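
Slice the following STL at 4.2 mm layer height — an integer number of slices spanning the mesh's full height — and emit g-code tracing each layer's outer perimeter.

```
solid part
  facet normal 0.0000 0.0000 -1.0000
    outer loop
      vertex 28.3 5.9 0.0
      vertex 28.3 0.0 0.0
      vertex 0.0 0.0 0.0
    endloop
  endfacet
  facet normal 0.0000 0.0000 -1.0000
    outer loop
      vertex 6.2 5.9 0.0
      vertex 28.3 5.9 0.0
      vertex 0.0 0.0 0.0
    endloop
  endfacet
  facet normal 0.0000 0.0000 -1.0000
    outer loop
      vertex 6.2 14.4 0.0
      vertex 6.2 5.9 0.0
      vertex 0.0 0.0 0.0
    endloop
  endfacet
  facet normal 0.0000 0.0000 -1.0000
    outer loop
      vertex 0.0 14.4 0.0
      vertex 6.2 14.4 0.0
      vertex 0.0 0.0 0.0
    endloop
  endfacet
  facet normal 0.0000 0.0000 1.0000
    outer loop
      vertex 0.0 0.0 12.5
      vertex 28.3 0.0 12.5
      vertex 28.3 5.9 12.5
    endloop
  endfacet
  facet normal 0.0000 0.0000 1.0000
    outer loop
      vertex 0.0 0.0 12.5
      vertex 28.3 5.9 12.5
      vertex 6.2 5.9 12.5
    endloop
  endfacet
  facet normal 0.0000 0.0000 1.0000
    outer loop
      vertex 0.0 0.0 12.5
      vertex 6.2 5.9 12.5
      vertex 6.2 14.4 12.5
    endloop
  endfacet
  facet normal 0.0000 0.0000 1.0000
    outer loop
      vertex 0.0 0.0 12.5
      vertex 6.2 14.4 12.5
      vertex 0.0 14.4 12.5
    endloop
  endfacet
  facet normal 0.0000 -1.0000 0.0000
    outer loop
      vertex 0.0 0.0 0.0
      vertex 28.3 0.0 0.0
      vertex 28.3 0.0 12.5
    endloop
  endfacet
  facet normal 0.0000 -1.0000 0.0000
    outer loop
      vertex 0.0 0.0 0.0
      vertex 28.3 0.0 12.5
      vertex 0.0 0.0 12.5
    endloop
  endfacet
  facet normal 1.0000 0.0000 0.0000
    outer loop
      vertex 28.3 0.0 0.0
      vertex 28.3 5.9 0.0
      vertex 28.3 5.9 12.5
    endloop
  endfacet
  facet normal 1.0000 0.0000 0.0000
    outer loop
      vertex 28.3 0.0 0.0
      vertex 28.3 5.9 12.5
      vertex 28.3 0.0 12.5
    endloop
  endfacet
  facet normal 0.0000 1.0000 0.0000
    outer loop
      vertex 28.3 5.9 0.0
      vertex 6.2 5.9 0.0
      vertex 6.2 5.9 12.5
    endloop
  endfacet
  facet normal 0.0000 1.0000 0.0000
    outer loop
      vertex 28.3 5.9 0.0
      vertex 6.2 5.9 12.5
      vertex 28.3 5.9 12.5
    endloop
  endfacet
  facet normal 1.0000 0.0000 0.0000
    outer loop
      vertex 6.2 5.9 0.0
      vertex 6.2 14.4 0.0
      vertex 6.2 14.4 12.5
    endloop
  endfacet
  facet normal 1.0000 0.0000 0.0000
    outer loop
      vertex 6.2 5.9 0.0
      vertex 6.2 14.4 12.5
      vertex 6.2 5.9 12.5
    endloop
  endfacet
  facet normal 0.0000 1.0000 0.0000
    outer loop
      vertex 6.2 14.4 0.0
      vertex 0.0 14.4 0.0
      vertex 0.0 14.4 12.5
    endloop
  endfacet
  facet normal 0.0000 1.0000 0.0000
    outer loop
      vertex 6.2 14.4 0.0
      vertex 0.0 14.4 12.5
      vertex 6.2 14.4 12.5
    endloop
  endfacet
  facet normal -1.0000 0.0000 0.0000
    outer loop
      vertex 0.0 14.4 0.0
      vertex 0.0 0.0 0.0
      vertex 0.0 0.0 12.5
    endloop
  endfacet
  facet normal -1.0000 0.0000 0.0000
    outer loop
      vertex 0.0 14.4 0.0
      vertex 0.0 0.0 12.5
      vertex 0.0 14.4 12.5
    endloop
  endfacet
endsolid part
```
; perimeter-only toolpath
G21 ; units = mm
G90 ; absolute positioning
G28 ; home
; layer 1
G0 Z4.2
G0 X0.0 Y0.0
G1 X28.3 Y0.0
G1 X28.3 Y5.9
G1 X6.2 Y5.9
G1 X6.2 Y14.4
G1 X0.0 Y14.4
G1 X0.0 Y0.0
; layer 2
G0 Z8.3
G0 X0.0 Y0.0
G1 X28.3 Y0.0
G1 X28.3 Y5.9
G1 X6.2 Y5.9
G1 X6.2 Y14.4
G1 X0.0 Y14.4
G1 X0.0 Y0.0
; layer 3
G0 Z12.5
G0 X0.0 Y0.0
G1 X28.3 Y0.0
G1 X28.3 Y5.9
G1 X6.2 Y5.9
G1 X6.2 Y14.4
G1 X0.0 Y14.4
G1 X0.0 Y0.0
M2 ; end

The solid is an L-shaped prism: outer 28.3 × 14.4 mm, arm thicknesses ≈ 5.9 mm (horizontal) and 6.2 mm (vertical), extruded 12.5 mm in z. Slicing at Δz = 4.2 mm — 3 equal slices spanning the solid's height, so layer i sits at z = i·h/3 — gives 3 non-empty perimeters. Each is a 6-segment closed polygon; G0 lifts to the layer z and rapids to the start vertex, then G1 traces the edges.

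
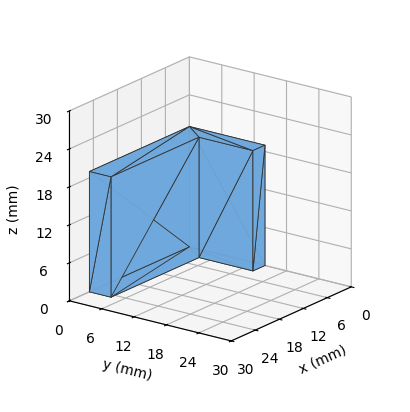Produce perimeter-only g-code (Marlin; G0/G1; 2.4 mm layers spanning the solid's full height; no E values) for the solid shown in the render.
Reading the render: the shape is an L-shaped prism: outer 25 × 14 mm, arm thicknesses ≈ 4 mm (horizontal) and 3 mm (vertical), extruded 19 mm in z (dimensions read to the nearest mm from the axis ticks). For the g-code, the solid's height is divided into equal slices at the stated Δz and each level perimeter traced with G1 moves after a G0 lift.

; perimeter-only toolpath
G21 ; units = mm
G90 ; absolute positioning
G28 ; home
; layer 1
G0 Z2.4
G0 X0.0 Y0.0
G1 X25.0 Y0.0
G1 X25.0 Y4.0
G1 X3.0 Y4.0
G1 X3.0 Y14.0
G1 X0.0 Y14.0
G1 X0.0 Y0.0
; layer 2
G0 Z4.8
G0 X0.0 Y0.0
G1 X25.0 Y0.0
G1 X25.0 Y4.0
G1 X3.0 Y4.0
G1 X3.0 Y14.0
G1 X0.0 Y14.0
G1 X0.0 Y0.0
; layer 3
G0 Z7.1
G0 X0.0 Y0.0
G1 X25.0 Y0.0
G1 X25.0 Y4.0
G1 X3.0 Y4.0
G1 X3.0 Y14.0
G1 X0.0 Y14.0
G1 X0.0 Y0.0
; layer 4
G0 Z9.5
G0 X0.0 Y0.0
G1 X25.0 Y0.0
G1 X25.0 Y4.0
G1 X3.0 Y4.0
G1 X3.0 Y14.0
G1 X0.0 Y14.0
G1 X0.0 Y0.0
; layer 5
G0 Z11.9
G0 X0.0 Y0.0
G1 X25.0 Y0.0
G1 X25.0 Y4.0
G1 X3.0 Y4.0
G1 X3.0 Y14.0
G1 X0.0 Y14.0
G1 X0.0 Y0.0
; layer 6
G0 Z14.2
G0 X0.0 Y0.0
G1 X25.0 Y0.0
G1 X25.0 Y4.0
G1 X3.0 Y4.0
G1 X3.0 Y14.0
G1 X0.0 Y14.0
G1 X0.0 Y0.0
; layer 7
G0 Z16.6
G0 X0.0 Y0.0
G1 X25.0 Y0.0
G1 X25.0 Y4.0
G1 X3.0 Y4.0
G1 X3.0 Y14.0
G1 X0.0 Y14.0
G1 X0.0 Y0.0
; layer 8
G0 Z19.0
G0 X0.0 Y0.0
G1 X25.0 Y0.0
G1 X25.0 Y4.0
G1 X3.0 Y4.0
G1 X3.0 Y14.0
G1 X0.0 Y14.0
G1 X0.0 Y0.0
M2 ; end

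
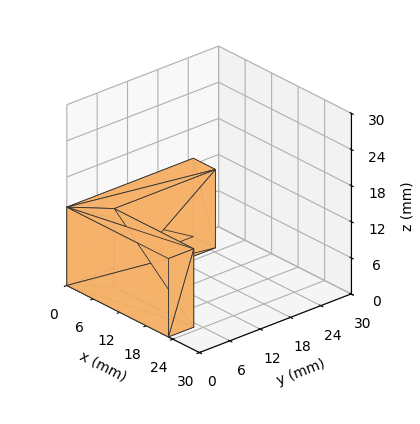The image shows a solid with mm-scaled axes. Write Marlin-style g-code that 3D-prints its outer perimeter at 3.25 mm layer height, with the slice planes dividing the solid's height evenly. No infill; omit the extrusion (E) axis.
Reading the render: the shape is an L-shaped prism: outer 23 × 25 mm, arm thicknesses ≈ 5 mm (horizontal) and 5 mm (vertical), extruded 13 mm in z (dimensions read to the nearest mm from the axis ticks). For the g-code, the solid's height is divided into equal slices at the stated Δz and each level perimeter traced with G1 moves after a G0 lift.

; perimeter-only toolpath
G21 ; units = mm
G90 ; absolute positioning
G28 ; home
; layer 1
G0 Z3.25
G0 X0.00 Y0.00
G1 X23.00 Y0.00
G1 X23.00 Y5.00
G1 X5.00 Y5.00
G1 X5.00 Y25.00
G1 X0.00 Y25.00
G1 X0.00 Y0.00
; layer 2
G0 Z6.50
G0 X0.00 Y0.00
G1 X23.00 Y0.00
G1 X23.00 Y5.00
G1 X5.00 Y5.00
G1 X5.00 Y25.00
G1 X0.00 Y25.00
G1 X0.00 Y0.00
; layer 3
G0 Z9.75
G0 X0.00 Y0.00
G1 X23.00 Y0.00
G1 X23.00 Y5.00
G1 X5.00 Y5.00
G1 X5.00 Y25.00
G1 X0.00 Y25.00
G1 X0.00 Y0.00
; layer 4
G0 Z13.00
G0 X0.00 Y0.00
G1 X23.00 Y0.00
G1 X23.00 Y5.00
G1 X5.00 Y5.00
G1 X5.00 Y25.00
G1 X0.00 Y25.00
G1 X0.00 Y0.00
M2 ; end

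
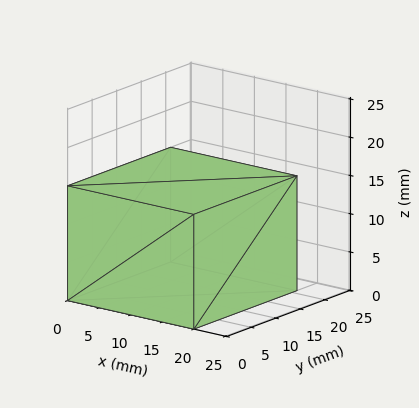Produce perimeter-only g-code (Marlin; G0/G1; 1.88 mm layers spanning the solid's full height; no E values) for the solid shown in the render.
Reading the render: the shape is a rectangular box, roughly 20 × 21 mm footprint and 15 mm tall (dimensions read to the nearest mm from the axis ticks). For the g-code, the solid's height is divided into equal slices at the stated Δz and each level perimeter traced with G1 moves after a G0 lift.

; perimeter-only toolpath
G21 ; units = mm
G90 ; absolute positioning
G28 ; home
; layer 1
G0 Z1.88
G0 X0.00 Y0.00
G1 X20.00 Y0.00
G1 X20.00 Y21.00
G1 X0.00 Y21.00
G1 X0.00 Y0.00
; layer 2
G0 Z3.75
G0 X0.00 Y0.00
G1 X20.00 Y0.00
G1 X20.00 Y21.00
G1 X0.00 Y21.00
G1 X0.00 Y0.00
; layer 3
G0 Z5.62
G0 X0.00 Y0.00
G1 X20.00 Y0.00
G1 X20.00 Y21.00
G1 X0.00 Y21.00
G1 X0.00 Y0.00
; layer 4
G0 Z7.50
G0 X0.00 Y0.00
G1 X20.00 Y0.00
G1 X20.00 Y21.00
G1 X0.00 Y21.00
G1 X0.00 Y0.00
; layer 5
G0 Z9.38
G0 X0.00 Y0.00
G1 X20.00 Y0.00
G1 X20.00 Y21.00
G1 X0.00 Y21.00
G1 X0.00 Y0.00
; layer 6
G0 Z11.25
G0 X0.00 Y0.00
G1 X20.00 Y0.00
G1 X20.00 Y21.00
G1 X0.00 Y21.00
G1 X0.00 Y0.00
; layer 7
G0 Z13.12
G0 X0.00 Y0.00
G1 X20.00 Y0.00
G1 X20.00 Y21.00
G1 X0.00 Y21.00
G1 X0.00 Y0.00
; layer 8
G0 Z15.00
G0 X0.00 Y0.00
G1 X20.00 Y0.00
G1 X20.00 Y21.00
G1 X0.00 Y21.00
G1 X0.00 Y0.00
M2 ; end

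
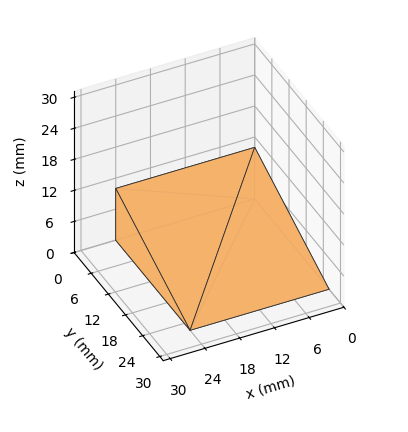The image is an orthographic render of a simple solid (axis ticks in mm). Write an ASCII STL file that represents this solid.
Reading the render: the shape is a wedge (ramp): 24 × 26 mm base, rising to 10 mm along the y=0 edge and sloping linearly to z=0 at y=26 (dimensions read to the nearest mm from the axis ticks). For the STL, each face is triangulated and given an outward normal.

solid part
  facet normal 0.0000 0.0000 -1.0000
    outer loop
      vertex 24.000 26.000 0.000
      vertex 24.000 0.000 0.000
      vertex 0.000 0.000 0.000
    endloop
  endfacet
  facet normal 0.0000 0.0000 -1.0000
    outer loop
      vertex 0.000 26.000 0.000
      vertex 24.000 26.000 0.000
      vertex 0.000 0.000 0.000
    endloop
  endfacet
  facet normal 0.0000 -1.0000 0.0000
    outer loop
      vertex 0.000 0.000 0.000
      vertex 24.000 0.000 0.000
      vertex 24.000 0.000 10.000
    endloop
  endfacet
  facet normal 0.0000 -1.0000 0.0000
    outer loop
      vertex 0.000 0.000 0.000
      vertex 24.000 0.000 10.000
      vertex 0.000 0.000 10.000
    endloop
  endfacet
  facet normal 0.0000 0.3590 0.9333
    outer loop
      vertex 0.000 0.000 10.000
      vertex 24.000 0.000 10.000
      vertex 24.000 26.000 0.000
    endloop
  endfacet
  facet normal 0.0000 0.3590 0.9333
    outer loop
      vertex 0.000 0.000 10.000
      vertex 24.000 26.000 0.000
      vertex 0.000 26.000 0.000
    endloop
  endfacet
  facet normal -1.0000 0.0000 0.0000
    outer loop
      vertex 0.000 0.000 10.000
      vertex 0.000 26.000 0.000
      vertex 0.000 0.000 0.000
    endloop
  endfacet
  facet normal 1.0000 0.0000 0.0000
    outer loop
      vertex 24.000 0.000 0.000
      vertex 24.000 26.000 0.000
      vertex 24.000 0.000 10.000
    endloop
  endfacet
endsolid part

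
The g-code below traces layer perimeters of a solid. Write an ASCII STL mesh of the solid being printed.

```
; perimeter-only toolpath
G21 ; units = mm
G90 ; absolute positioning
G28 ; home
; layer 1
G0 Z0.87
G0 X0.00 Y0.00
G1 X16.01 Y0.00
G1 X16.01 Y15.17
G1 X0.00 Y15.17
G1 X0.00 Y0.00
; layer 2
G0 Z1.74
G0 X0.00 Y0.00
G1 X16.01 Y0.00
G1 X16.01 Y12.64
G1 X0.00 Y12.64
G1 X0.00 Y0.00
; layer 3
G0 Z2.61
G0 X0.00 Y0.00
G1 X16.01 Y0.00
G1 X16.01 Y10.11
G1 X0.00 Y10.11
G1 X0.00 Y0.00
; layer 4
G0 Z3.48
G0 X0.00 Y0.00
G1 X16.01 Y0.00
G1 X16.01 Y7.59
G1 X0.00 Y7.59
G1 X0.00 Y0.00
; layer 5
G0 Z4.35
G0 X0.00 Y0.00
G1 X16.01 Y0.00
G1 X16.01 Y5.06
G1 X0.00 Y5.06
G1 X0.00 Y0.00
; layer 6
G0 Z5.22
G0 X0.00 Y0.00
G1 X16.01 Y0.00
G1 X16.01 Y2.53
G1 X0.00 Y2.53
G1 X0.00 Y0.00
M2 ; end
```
solid part
  facet normal 0.0000 0.0000 -1.0000
    outer loop
      vertex 16.01 17.70 0.00
      vertex 16.01 0.00 0.00
      vertex 0.00 0.00 0.00
    endloop
  endfacet
  facet normal 0.0000 0.0000 -1.0000
    outer loop
      vertex 0.00 17.70 0.00
      vertex 16.01 17.70 0.00
      vertex 0.00 0.00 0.00
    endloop
  endfacet
  facet normal 0.0000 -1.0000 0.0000
    outer loop
      vertex 0.00 0.00 0.00
      vertex 16.01 0.00 0.00
      vertex 16.01 0.00 6.09
    endloop
  endfacet
  facet normal 0.0000 -1.0000 0.0000
    outer loop
      vertex 0.00 0.00 0.00
      vertex 16.01 0.00 6.09
      vertex 0.00 0.00 6.09
    endloop
  endfacet
  facet normal 0.0000 0.3253 0.9456
    outer loop
      vertex 0.00 0.00 6.09
      vertex 16.01 0.00 6.09
      vertex 16.01 17.70 0.00
    endloop
  endfacet
  facet normal 0.0000 0.3253 0.9456
    outer loop
      vertex 0.00 0.00 6.09
      vertex 16.01 17.70 0.00
      vertex 0.00 17.70 0.00
    endloop
  endfacet
  facet normal -1.0000 0.0000 0.0000
    outer loop
      vertex 0.00 0.00 6.09
      vertex 0.00 17.70 0.00
      vertex 0.00 0.00 0.00
    endloop
  endfacet
  facet normal 1.0000 0.0000 0.0000
    outer loop
      vertex 16.01 0.00 0.00
      vertex 16.01 17.70 0.00
      vertex 16.01 0.00 6.09
    endloop
  endfacet
endsolid part

The G0 Z moves step by Δz≈0.87 mm. The G1 loops shrink linearly with z, so the solid tapers from its base footprint up to z≈6.09. Closing with a flat bottom cap and the tapered top and triangulating gives 8 facets — a wedge (ramp): 16 × 17.7 mm base, rising to 6.09 mm along the y=0 edge and sloping linearly to z=0 at y=17.7.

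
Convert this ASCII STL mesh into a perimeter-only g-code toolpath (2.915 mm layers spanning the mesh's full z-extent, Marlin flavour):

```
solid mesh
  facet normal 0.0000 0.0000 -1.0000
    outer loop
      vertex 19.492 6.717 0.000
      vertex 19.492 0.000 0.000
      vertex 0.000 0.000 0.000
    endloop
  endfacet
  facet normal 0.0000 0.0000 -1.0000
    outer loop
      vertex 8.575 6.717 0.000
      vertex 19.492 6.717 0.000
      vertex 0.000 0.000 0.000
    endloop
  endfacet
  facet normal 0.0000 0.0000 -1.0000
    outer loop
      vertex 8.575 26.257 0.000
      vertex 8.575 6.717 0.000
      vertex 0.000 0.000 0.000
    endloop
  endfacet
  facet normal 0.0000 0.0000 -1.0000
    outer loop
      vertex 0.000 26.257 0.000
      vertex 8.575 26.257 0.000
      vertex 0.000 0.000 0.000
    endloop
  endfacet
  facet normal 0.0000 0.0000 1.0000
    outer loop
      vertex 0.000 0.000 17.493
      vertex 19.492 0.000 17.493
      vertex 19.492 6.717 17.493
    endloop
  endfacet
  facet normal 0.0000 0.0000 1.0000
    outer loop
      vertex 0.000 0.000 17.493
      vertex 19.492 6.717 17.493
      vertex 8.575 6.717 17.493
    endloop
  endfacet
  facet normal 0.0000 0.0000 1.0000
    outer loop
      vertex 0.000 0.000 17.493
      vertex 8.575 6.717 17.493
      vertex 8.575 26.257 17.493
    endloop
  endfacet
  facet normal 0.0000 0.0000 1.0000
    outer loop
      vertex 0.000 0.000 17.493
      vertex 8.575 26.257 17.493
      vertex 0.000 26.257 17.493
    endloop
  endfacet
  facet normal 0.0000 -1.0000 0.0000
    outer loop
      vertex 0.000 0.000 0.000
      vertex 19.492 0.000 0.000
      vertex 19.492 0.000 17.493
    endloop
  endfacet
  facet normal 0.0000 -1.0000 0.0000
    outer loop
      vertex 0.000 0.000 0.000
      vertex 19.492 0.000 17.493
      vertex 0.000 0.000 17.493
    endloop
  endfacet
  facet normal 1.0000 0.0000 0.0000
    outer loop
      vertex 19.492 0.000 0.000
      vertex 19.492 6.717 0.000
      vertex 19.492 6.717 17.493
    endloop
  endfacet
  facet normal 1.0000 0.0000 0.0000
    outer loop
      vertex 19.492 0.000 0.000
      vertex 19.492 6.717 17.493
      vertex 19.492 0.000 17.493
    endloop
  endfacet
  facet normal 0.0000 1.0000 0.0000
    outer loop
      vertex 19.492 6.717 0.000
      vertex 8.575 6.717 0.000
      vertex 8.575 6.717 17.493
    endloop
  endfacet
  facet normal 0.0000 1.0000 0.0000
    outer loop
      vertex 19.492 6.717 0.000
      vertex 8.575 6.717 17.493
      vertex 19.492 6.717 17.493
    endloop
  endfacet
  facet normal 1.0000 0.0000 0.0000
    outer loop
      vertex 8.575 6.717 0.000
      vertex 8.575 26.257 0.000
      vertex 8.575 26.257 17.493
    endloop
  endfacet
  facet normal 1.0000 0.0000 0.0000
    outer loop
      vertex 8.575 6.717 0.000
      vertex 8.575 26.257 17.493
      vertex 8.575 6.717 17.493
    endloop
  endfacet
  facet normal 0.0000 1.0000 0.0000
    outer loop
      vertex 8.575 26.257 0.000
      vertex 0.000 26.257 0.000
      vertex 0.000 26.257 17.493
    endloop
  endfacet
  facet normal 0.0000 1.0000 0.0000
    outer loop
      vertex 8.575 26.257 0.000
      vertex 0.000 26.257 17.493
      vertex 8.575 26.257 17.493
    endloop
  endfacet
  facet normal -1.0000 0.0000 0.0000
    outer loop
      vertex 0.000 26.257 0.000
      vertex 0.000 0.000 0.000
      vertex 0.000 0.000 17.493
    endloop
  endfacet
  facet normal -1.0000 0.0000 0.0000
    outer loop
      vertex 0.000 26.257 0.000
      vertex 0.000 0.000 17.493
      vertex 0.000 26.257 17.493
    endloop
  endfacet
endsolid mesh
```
; perimeter-only toolpath
G21 ; units = mm
G90 ; absolute positioning
G28 ; home
; layer 1
G0 Z2.915
G0 X0.000 Y0.000
G1 X19.492 Y0.000
G1 X19.492 Y6.717
G1 X8.575 Y6.717
G1 X8.575 Y26.257
G1 X0.000 Y26.257
G1 X0.000 Y0.000
; layer 2
G0 Z5.831
G0 X0.000 Y0.000
G1 X19.492 Y0.000
G1 X19.492 Y6.717
G1 X8.575 Y6.717
G1 X8.575 Y26.257
G1 X0.000 Y26.257
G1 X0.000 Y0.000
; layer 3
G0 Z8.746
G0 X0.000 Y0.000
G1 X19.492 Y0.000
G1 X19.492 Y6.717
G1 X8.575 Y6.717
G1 X8.575 Y26.257
G1 X0.000 Y26.257
G1 X0.000 Y0.000
; layer 4
G0 Z11.662
G0 X0.000 Y0.000
G1 X19.492 Y0.000
G1 X19.492 Y6.717
G1 X8.575 Y6.717
G1 X8.575 Y26.257
G1 X0.000 Y26.257
G1 X0.000 Y0.000
; layer 5
G0 Z14.577
G0 X0.000 Y0.000
G1 X19.492 Y0.000
G1 X19.492 Y6.717
G1 X8.575 Y6.717
G1 X8.575 Y26.257
G1 X0.000 Y26.257
G1 X0.000 Y0.000
; layer 6
G0 Z17.493
G0 X0.000 Y0.000
G1 X19.492 Y0.000
G1 X19.492 Y6.717
G1 X8.575 Y6.717
G1 X8.575 Y26.257
G1 X0.000 Y26.257
G1 X0.000 Y0.000
M2 ; end

The solid is an L-shaped prism: outer 19.5 × 26.3 mm, arm thicknesses ≈ 6.72 mm (horizontal) and 8.57 mm (vertical), extruded 17.5 mm in z. Slicing at Δz = 2.915 mm — 6 equal slices spanning the solid's height, so layer i sits at z = i·h/6 — gives 6 non-empty perimeters. Each is a 6-segment closed polygon; G0 lifts to the layer z and rapids to the start vertex, then G1 traces the edges.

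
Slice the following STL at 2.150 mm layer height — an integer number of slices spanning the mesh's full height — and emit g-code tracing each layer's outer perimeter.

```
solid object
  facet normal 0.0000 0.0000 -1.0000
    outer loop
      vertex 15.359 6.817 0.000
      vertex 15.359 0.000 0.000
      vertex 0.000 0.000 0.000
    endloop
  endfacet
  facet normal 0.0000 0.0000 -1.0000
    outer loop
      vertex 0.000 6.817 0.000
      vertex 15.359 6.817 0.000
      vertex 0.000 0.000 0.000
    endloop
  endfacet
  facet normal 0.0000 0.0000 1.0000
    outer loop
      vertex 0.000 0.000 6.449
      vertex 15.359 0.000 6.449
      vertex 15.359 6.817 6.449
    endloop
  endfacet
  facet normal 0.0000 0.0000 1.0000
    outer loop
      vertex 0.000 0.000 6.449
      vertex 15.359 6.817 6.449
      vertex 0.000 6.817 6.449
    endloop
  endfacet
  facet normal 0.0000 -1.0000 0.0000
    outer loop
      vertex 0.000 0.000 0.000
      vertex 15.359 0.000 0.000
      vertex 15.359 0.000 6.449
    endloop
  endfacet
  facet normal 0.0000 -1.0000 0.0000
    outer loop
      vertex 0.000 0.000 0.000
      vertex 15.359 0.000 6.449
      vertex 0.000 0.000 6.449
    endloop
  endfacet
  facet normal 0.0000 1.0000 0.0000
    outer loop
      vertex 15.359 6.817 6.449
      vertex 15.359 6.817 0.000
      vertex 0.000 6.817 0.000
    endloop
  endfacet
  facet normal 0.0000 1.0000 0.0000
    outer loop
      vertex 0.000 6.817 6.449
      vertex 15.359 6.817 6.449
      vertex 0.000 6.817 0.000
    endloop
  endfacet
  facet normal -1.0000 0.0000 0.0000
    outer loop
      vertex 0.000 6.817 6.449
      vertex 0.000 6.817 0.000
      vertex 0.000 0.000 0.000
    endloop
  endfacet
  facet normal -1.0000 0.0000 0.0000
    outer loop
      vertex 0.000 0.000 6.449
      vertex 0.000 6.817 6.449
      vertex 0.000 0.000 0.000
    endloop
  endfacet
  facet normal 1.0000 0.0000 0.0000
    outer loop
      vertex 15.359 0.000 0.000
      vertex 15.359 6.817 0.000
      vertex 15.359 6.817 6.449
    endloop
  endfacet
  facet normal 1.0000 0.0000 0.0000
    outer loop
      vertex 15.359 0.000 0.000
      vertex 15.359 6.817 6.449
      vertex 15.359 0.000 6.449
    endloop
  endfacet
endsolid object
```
; perimeter-only toolpath
G21 ; units = mm
G90 ; absolute positioning
G28 ; home
; layer 1
G0 Z2.150
G0 X0.000 Y0.000
G1 X15.359 Y0.000
G1 X15.359 Y6.817
G1 X0.000 Y6.817
G1 X0.000 Y0.000
; layer 2
G0 Z4.299
G0 X0.000 Y0.000
G1 X15.359 Y0.000
G1 X15.359 Y6.817
G1 X0.000 Y6.817
G1 X0.000 Y0.000
; layer 3
G0 Z6.449
G0 X0.000 Y0.000
G1 X15.359 Y0.000
G1 X15.359 Y6.817
G1 X0.000 Y6.817
G1 X0.000 Y0.000
M2 ; end

The solid is a rectangular box, roughly 15.4 × 6.82 mm footprint and 6.45 mm tall. Slicing at Δz = 2.150 mm — 3 equal slices spanning the solid's height, so layer i sits at z = i·h/3 — gives 3 non-empty perimeters. Each is a 4-segment closed polygon; G0 lifts to the layer z and rapids to the start vertex, then G1 traces the edges.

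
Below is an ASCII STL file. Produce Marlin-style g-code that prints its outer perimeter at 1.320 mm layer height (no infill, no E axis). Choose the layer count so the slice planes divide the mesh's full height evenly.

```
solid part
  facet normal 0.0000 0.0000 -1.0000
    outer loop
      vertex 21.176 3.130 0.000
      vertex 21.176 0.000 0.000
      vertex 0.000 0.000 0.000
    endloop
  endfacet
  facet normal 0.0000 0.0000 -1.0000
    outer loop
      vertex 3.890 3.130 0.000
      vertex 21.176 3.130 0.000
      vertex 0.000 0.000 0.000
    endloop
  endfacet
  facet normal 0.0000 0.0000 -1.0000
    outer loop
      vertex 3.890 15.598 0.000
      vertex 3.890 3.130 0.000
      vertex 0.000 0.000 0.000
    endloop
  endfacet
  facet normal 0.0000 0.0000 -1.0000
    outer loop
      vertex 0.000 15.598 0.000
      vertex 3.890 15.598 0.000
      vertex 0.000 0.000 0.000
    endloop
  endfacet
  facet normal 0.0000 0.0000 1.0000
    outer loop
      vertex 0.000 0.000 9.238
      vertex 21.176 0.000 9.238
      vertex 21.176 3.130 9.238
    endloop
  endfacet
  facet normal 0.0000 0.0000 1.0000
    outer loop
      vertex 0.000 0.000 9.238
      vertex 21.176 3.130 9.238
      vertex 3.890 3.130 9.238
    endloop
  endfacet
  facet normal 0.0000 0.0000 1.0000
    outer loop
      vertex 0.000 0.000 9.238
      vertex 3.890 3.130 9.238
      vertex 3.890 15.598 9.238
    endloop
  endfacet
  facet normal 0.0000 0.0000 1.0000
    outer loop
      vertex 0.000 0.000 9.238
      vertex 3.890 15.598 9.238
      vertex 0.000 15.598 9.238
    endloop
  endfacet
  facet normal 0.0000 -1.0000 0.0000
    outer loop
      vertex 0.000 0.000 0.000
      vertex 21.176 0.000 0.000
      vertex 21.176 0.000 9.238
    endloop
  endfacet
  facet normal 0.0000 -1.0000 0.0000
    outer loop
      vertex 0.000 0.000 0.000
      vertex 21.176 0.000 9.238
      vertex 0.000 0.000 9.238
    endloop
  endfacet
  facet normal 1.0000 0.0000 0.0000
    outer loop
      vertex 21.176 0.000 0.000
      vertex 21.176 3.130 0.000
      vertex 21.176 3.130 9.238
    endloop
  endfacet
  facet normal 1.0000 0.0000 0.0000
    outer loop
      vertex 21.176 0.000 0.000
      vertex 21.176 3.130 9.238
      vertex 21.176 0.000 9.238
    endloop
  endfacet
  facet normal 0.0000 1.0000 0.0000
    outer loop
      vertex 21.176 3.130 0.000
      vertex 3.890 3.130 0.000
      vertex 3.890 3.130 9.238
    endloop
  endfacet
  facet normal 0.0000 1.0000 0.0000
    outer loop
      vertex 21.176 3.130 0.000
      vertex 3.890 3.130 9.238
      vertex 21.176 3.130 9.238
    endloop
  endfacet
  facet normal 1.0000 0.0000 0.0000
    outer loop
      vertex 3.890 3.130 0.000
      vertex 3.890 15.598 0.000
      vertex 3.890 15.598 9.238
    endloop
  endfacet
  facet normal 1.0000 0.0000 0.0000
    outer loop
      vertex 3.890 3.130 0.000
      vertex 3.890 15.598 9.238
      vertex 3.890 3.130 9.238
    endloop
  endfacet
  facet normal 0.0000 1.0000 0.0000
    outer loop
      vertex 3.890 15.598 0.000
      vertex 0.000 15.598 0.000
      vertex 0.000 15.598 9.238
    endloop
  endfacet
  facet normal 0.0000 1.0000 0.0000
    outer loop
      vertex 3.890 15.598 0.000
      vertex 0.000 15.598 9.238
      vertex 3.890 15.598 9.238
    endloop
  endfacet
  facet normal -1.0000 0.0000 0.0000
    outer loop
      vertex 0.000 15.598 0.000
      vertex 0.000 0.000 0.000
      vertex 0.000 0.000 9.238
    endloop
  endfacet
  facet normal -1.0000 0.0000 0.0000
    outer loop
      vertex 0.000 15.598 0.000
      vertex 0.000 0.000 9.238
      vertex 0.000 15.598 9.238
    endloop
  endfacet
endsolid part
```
; perimeter-only toolpath
G21 ; units = mm
G90 ; absolute positioning
G28 ; home
; layer 1
G0 Z1.320
G0 X0.000 Y0.000
G1 X21.176 Y0.000
G1 X21.176 Y3.130
G1 X3.890 Y3.130
G1 X3.890 Y15.598
G1 X0.000 Y15.598
G1 X0.000 Y0.000
; layer 2
G0 Z2.639
G0 X0.000 Y0.000
G1 X21.176 Y0.000
G1 X21.176 Y3.130
G1 X3.890 Y3.130
G1 X3.890 Y15.598
G1 X0.000 Y15.598
G1 X0.000 Y0.000
; layer 3
G0 Z3.959
G0 X0.000 Y0.000
G1 X21.176 Y0.000
G1 X21.176 Y3.130
G1 X3.890 Y3.130
G1 X3.890 Y15.598
G1 X0.000 Y15.598
G1 X0.000 Y0.000
; layer 4
G0 Z5.279
G0 X0.000 Y0.000
G1 X21.176 Y0.000
G1 X21.176 Y3.130
G1 X3.890 Y3.130
G1 X3.890 Y15.598
G1 X0.000 Y15.598
G1 X0.000 Y0.000
; layer 5
G0 Z6.599
G0 X0.000 Y0.000
G1 X21.176 Y0.000
G1 X21.176 Y3.130
G1 X3.890 Y3.130
G1 X3.890 Y15.598
G1 X0.000 Y15.598
G1 X0.000 Y0.000
; layer 6
G0 Z7.918
G0 X0.000 Y0.000
G1 X21.176 Y0.000
G1 X21.176 Y3.130
G1 X3.890 Y3.130
G1 X3.890 Y15.598
G1 X0.000 Y15.598
G1 X0.000 Y0.000
; layer 7
G0 Z9.238
G0 X0.000 Y0.000
G1 X21.176 Y0.000
G1 X21.176 Y3.130
G1 X3.890 Y3.130
G1 X3.890 Y15.598
G1 X0.000 Y15.598
G1 X0.000 Y0.000
M2 ; end

The solid is an L-shaped prism: outer 21.2 × 15.6 mm, arm thicknesses ≈ 3.13 mm (horizontal) and 3.89 mm (vertical), extruded 9.24 mm in z. Slicing at Δz = 1.320 mm — 7 equal slices spanning the solid's height, so layer i sits at z = i·h/7 — gives 7 non-empty perimeters. Each is a 6-segment closed polygon; G0 lifts to the layer z and rapids to the start vertex, then G1 traces the edges.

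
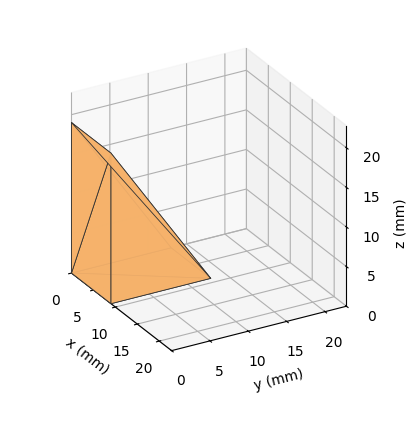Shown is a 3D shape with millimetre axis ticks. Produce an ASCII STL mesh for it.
Reading the render: the shape is a wedge (ramp): 9 × 13 mm base, rising to 19 mm along the y=0 edge and sloping linearly to z=0 at y=13 (dimensions read to the nearest mm from the axis ticks). For the STL, each face is triangulated and given an outward normal.

solid part
  facet normal 0.0000 0.0000 -1.0000
    outer loop
      vertex 9.00 13.00 0.00
      vertex 9.00 0.00 0.00
      vertex 0.00 0.00 0.00
    endloop
  endfacet
  facet normal 0.0000 0.0000 -1.0000
    outer loop
      vertex 0.00 13.00 0.00
      vertex 9.00 13.00 0.00
      vertex 0.00 0.00 0.00
    endloop
  endfacet
  facet normal 0.0000 -1.0000 0.0000
    outer loop
      vertex 0.00 0.00 0.00
      vertex 9.00 0.00 0.00
      vertex 9.00 0.00 19.00
    endloop
  endfacet
  facet normal 0.0000 -1.0000 0.0000
    outer loop
      vertex 0.00 0.00 0.00
      vertex 9.00 0.00 19.00
      vertex 0.00 0.00 19.00
    endloop
  endfacet
  facet normal 0.0000 0.8253 0.5647
    outer loop
      vertex 0.00 0.00 19.00
      vertex 9.00 0.00 19.00
      vertex 9.00 13.00 0.00
    endloop
  endfacet
  facet normal 0.0000 0.8253 0.5647
    outer loop
      vertex 0.00 0.00 19.00
      vertex 9.00 13.00 0.00
      vertex 0.00 13.00 0.00
    endloop
  endfacet
  facet normal -1.0000 0.0000 0.0000
    outer loop
      vertex 0.00 0.00 19.00
      vertex 0.00 13.00 0.00
      vertex 0.00 0.00 0.00
    endloop
  endfacet
  facet normal 1.0000 0.0000 0.0000
    outer loop
      vertex 9.00 0.00 0.00
      vertex 9.00 13.00 0.00
      vertex 9.00 0.00 19.00
    endloop
  endfacet
endsolid part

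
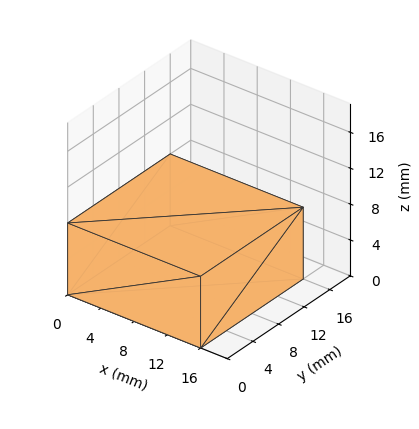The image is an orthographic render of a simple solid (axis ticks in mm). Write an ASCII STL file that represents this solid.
Reading the render: the shape is a rectangular box, roughly 16 × 16 mm footprint and 8 mm tall (dimensions read to the nearest mm from the axis ticks). For the STL, each face is triangulated and given an outward normal.

solid part
  facet normal 0.0000 0.0000 -1.0000
    outer loop
      vertex 16.000 16.000 0.000
      vertex 16.000 0.000 0.000
      vertex 0.000 0.000 0.000
    endloop
  endfacet
  facet normal 0.0000 0.0000 -1.0000
    outer loop
      vertex 0.000 16.000 0.000
      vertex 16.000 16.000 0.000
      vertex 0.000 0.000 0.000
    endloop
  endfacet
  facet normal 0.0000 0.0000 1.0000
    outer loop
      vertex 0.000 0.000 8.000
      vertex 16.000 0.000 8.000
      vertex 16.000 16.000 8.000
    endloop
  endfacet
  facet normal 0.0000 0.0000 1.0000
    outer loop
      vertex 0.000 0.000 8.000
      vertex 16.000 16.000 8.000
      vertex 0.000 16.000 8.000
    endloop
  endfacet
  facet normal 0.0000 -1.0000 0.0000
    outer loop
      vertex 0.000 0.000 0.000
      vertex 16.000 0.000 0.000
      vertex 16.000 0.000 8.000
    endloop
  endfacet
  facet normal 0.0000 -1.0000 0.0000
    outer loop
      vertex 0.000 0.000 0.000
      vertex 16.000 0.000 8.000
      vertex 0.000 0.000 8.000
    endloop
  endfacet
  facet normal 0.0000 1.0000 0.0000
    outer loop
      vertex 16.000 16.000 8.000
      vertex 16.000 16.000 0.000
      vertex 0.000 16.000 0.000
    endloop
  endfacet
  facet normal 0.0000 1.0000 0.0000
    outer loop
      vertex 0.000 16.000 8.000
      vertex 16.000 16.000 8.000
      vertex 0.000 16.000 0.000
    endloop
  endfacet
  facet normal -1.0000 0.0000 0.0000
    outer loop
      vertex 0.000 16.000 8.000
      vertex 0.000 16.000 0.000
      vertex 0.000 0.000 0.000
    endloop
  endfacet
  facet normal -1.0000 0.0000 0.0000
    outer loop
      vertex 0.000 0.000 8.000
      vertex 0.000 16.000 8.000
      vertex 0.000 0.000 0.000
    endloop
  endfacet
  facet normal 1.0000 0.0000 0.0000
    outer loop
      vertex 16.000 0.000 0.000
      vertex 16.000 16.000 0.000
      vertex 16.000 16.000 8.000
    endloop
  endfacet
  facet normal 1.0000 0.0000 0.0000
    outer loop
      vertex 16.000 0.000 0.000
      vertex 16.000 16.000 8.000
      vertex 16.000 0.000 8.000
    endloop
  endfacet
endsolid part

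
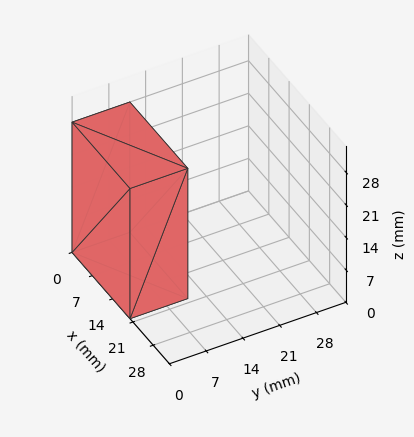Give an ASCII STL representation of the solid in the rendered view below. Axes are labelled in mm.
Reading the render: the shape is a rectangular box, roughly 20 × 11 mm footprint and 28 mm tall (dimensions read to the nearest mm from the axis ticks). For the STL, each face is triangulated and given an outward normal.

solid part
  facet normal 0.0000 0.0000 -1.0000
    outer loop
      vertex 20.000 11.000 0.000
      vertex 20.000 0.000 0.000
      vertex 0.000 0.000 0.000
    endloop
  endfacet
  facet normal 0.0000 0.0000 -1.0000
    outer loop
      vertex 0.000 11.000 0.000
      vertex 20.000 11.000 0.000
      vertex 0.000 0.000 0.000
    endloop
  endfacet
  facet normal 0.0000 0.0000 1.0000
    outer loop
      vertex 0.000 0.000 28.000
      vertex 20.000 0.000 28.000
      vertex 20.000 11.000 28.000
    endloop
  endfacet
  facet normal 0.0000 0.0000 1.0000
    outer loop
      vertex 0.000 0.000 28.000
      vertex 20.000 11.000 28.000
      vertex 0.000 11.000 28.000
    endloop
  endfacet
  facet normal 0.0000 -1.0000 0.0000
    outer loop
      vertex 0.000 0.000 0.000
      vertex 20.000 0.000 0.000
      vertex 20.000 0.000 28.000
    endloop
  endfacet
  facet normal 0.0000 -1.0000 0.0000
    outer loop
      vertex 0.000 0.000 0.000
      vertex 20.000 0.000 28.000
      vertex 0.000 0.000 28.000
    endloop
  endfacet
  facet normal 0.0000 1.0000 0.0000
    outer loop
      vertex 20.000 11.000 28.000
      vertex 20.000 11.000 0.000
      vertex 0.000 11.000 0.000
    endloop
  endfacet
  facet normal 0.0000 1.0000 0.0000
    outer loop
      vertex 0.000 11.000 28.000
      vertex 20.000 11.000 28.000
      vertex 0.000 11.000 0.000
    endloop
  endfacet
  facet normal -1.0000 0.0000 0.0000
    outer loop
      vertex 0.000 11.000 28.000
      vertex 0.000 11.000 0.000
      vertex 0.000 0.000 0.000
    endloop
  endfacet
  facet normal -1.0000 0.0000 0.0000
    outer loop
      vertex 0.000 0.000 28.000
      vertex 0.000 11.000 28.000
      vertex 0.000 0.000 0.000
    endloop
  endfacet
  facet normal 1.0000 0.0000 0.0000
    outer loop
      vertex 20.000 0.000 0.000
      vertex 20.000 11.000 0.000
      vertex 20.000 11.000 28.000
    endloop
  endfacet
  facet normal 1.0000 0.0000 0.0000
    outer loop
      vertex 20.000 0.000 0.000
      vertex 20.000 11.000 28.000
      vertex 20.000 0.000 28.000
    endloop
  endfacet
endsolid part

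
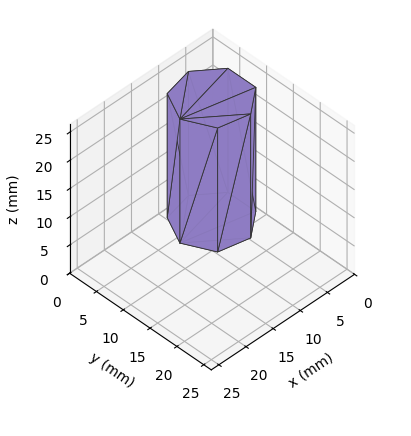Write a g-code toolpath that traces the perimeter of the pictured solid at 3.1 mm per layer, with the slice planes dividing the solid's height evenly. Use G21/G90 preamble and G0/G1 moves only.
Reading the render: the shape is a regular 7-sided prism (a cylinder approximated with 7 flat sides), circumscribed radius ≈ 6 mm, height ≈ 22 mm (dimensions read to the nearest mm from the axis ticks). For the g-code, the solid's height is divided into equal slices at the stated Δz and each level perimeter traced with G1 moves after a G0 lift.

; perimeter-only toolpath
G21 ; units = mm
G90 ; absolute positioning
G28 ; home
; layer 1
G0 Z3.1
G0 X12.0 Y6.0
G1 X9.7 Y10.7
G1 X4.7 Y11.8
G1 X0.6 Y8.6
G1 X0.6 Y3.4
G1 X4.7 Y0.2
G1 X9.7 Y1.3
G1 X12.0 Y6.0
; layer 2
G0 Z6.3
G0 X12.0 Y6.0
G1 X9.7 Y10.7
G1 X4.7 Y11.8
G1 X0.6 Y8.6
G1 X0.6 Y3.4
G1 X4.7 Y0.2
G1 X9.7 Y1.3
G1 X12.0 Y6.0
; layer 3
G0 Z9.4
G0 X12.0 Y6.0
G1 X9.7 Y10.7
G1 X4.7 Y11.8
G1 X0.6 Y8.6
G1 X0.6 Y3.4
G1 X4.7 Y0.2
G1 X9.7 Y1.3
G1 X12.0 Y6.0
; layer 4
G0 Z12.6
G0 X12.0 Y6.0
G1 X9.7 Y10.7
G1 X4.7 Y11.8
G1 X0.6 Y8.6
G1 X0.6 Y3.4
G1 X4.7 Y0.2
G1 X9.7 Y1.3
G1 X12.0 Y6.0
; layer 5
G0 Z15.7
G0 X12.0 Y6.0
G1 X9.7 Y10.7
G1 X4.7 Y11.8
G1 X0.6 Y8.6
G1 X0.6 Y3.4
G1 X4.7 Y0.2
G1 X9.7 Y1.3
G1 X12.0 Y6.0
; layer 6
G0 Z18.9
G0 X12.0 Y6.0
G1 X9.7 Y10.7
G1 X4.7 Y11.8
G1 X0.6 Y8.6
G1 X0.6 Y3.4
G1 X4.7 Y0.2
G1 X9.7 Y1.3
G1 X12.0 Y6.0
; layer 7
G0 Z22.0
G0 X12.0 Y6.0
G1 X9.7 Y10.7
G1 X4.7 Y11.8
G1 X0.6 Y8.6
G1 X0.6 Y3.4
G1 X4.7 Y0.2
G1 X9.7 Y1.3
G1 X12.0 Y6.0
M2 ; end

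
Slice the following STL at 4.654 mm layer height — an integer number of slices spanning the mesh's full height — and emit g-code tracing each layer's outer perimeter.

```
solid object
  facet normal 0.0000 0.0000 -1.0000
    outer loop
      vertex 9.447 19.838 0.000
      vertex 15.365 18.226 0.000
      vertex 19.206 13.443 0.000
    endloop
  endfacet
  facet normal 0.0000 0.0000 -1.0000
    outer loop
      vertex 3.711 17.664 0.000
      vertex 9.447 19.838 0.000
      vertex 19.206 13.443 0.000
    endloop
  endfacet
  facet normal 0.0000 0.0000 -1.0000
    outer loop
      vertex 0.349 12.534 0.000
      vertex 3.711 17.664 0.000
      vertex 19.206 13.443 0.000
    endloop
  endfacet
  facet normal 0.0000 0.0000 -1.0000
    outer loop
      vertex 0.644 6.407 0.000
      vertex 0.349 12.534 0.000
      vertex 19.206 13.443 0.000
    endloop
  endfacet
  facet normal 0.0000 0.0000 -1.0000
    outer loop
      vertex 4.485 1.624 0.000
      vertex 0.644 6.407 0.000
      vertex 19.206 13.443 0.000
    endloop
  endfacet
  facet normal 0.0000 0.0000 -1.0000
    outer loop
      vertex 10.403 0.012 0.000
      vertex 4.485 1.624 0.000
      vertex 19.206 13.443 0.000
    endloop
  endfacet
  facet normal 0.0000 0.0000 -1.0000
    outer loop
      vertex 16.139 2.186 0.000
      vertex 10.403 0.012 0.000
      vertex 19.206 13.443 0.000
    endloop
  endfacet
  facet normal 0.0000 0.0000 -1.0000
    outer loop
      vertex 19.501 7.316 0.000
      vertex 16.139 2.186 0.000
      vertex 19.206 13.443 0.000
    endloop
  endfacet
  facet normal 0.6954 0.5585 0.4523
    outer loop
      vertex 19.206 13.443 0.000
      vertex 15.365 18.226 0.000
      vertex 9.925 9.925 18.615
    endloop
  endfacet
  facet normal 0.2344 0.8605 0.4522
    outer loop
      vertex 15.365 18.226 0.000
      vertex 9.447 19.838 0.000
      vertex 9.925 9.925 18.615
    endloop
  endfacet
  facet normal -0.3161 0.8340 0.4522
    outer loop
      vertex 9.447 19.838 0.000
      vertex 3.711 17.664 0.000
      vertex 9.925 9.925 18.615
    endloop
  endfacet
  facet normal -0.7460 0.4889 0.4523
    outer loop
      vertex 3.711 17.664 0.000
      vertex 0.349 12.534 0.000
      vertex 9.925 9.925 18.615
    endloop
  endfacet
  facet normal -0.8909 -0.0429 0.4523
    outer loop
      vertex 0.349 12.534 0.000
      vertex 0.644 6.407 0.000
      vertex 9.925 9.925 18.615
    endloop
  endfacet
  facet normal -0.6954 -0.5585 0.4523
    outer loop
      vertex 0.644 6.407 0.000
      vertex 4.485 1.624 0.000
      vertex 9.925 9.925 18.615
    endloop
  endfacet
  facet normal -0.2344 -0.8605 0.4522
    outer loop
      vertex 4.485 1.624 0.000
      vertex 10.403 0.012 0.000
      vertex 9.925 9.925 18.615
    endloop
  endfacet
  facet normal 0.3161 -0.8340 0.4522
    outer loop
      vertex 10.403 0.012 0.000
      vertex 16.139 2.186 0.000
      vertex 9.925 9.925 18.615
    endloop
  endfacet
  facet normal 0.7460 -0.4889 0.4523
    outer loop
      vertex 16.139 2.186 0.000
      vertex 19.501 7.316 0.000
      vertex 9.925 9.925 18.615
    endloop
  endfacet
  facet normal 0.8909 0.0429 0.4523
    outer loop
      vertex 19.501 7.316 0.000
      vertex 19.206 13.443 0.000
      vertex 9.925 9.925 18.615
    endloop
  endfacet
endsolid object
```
; perimeter-only toolpath
G21 ; units = mm
G90 ; absolute positioning
G28 ; home
; layer 1
G0 Z4.654
G0 X16.886 Y12.564
G1 X14.005 Y16.151
G1 X9.566 Y17.360
G1 X5.264 Y15.729
G1 X2.743 Y11.882
G1 X2.964 Y7.287
G1 X5.845 Y3.699
G1 X10.284 Y2.490
G1 X14.585 Y4.121
G1 X17.107 Y7.968
G1 X16.886 Y12.564
; layer 2
G0 Z9.307
G0 X14.566 Y11.684
G1 X12.645 Y14.075
G1 X9.686 Y14.882
G1 X6.818 Y13.795
G1 X5.137 Y11.230
G1 X5.285 Y8.166
G1 X7.205 Y5.775
G1 X10.164 Y4.969
G1 X13.032 Y6.056
G1 X14.713 Y8.620
G1 X14.566 Y11.684
; layer 3
G0 Z13.961
G0 X12.245 Y10.805
G1 X11.285 Y12.000
G1 X9.806 Y12.403
G1 X8.372 Y11.860
G1 X7.531 Y10.577
G1 X7.605 Y9.046
G1 X8.565 Y7.850
G1 X10.045 Y7.447
G1 X11.479 Y7.990
G1 X12.319 Y9.273
G1 X12.245 Y10.805
M2 ; end

The solid is a regular 10-sided pyramid, base circumscribed radius ≈ 9.93 mm, apex at z ≈ 18.6 mm. Slicing at Δz = 4.654 mm — 4 equal slices spanning the solid's height, so layer i sits at z = i·h/4 — gives 3 non-empty perimeters. Each is a 10-segment closed polygon; G0 lifts to the layer z and rapids to the start vertex, then G1 traces the edges. The cross-section shrinks linearly with z (the slice at the apex is degenerate and omitted).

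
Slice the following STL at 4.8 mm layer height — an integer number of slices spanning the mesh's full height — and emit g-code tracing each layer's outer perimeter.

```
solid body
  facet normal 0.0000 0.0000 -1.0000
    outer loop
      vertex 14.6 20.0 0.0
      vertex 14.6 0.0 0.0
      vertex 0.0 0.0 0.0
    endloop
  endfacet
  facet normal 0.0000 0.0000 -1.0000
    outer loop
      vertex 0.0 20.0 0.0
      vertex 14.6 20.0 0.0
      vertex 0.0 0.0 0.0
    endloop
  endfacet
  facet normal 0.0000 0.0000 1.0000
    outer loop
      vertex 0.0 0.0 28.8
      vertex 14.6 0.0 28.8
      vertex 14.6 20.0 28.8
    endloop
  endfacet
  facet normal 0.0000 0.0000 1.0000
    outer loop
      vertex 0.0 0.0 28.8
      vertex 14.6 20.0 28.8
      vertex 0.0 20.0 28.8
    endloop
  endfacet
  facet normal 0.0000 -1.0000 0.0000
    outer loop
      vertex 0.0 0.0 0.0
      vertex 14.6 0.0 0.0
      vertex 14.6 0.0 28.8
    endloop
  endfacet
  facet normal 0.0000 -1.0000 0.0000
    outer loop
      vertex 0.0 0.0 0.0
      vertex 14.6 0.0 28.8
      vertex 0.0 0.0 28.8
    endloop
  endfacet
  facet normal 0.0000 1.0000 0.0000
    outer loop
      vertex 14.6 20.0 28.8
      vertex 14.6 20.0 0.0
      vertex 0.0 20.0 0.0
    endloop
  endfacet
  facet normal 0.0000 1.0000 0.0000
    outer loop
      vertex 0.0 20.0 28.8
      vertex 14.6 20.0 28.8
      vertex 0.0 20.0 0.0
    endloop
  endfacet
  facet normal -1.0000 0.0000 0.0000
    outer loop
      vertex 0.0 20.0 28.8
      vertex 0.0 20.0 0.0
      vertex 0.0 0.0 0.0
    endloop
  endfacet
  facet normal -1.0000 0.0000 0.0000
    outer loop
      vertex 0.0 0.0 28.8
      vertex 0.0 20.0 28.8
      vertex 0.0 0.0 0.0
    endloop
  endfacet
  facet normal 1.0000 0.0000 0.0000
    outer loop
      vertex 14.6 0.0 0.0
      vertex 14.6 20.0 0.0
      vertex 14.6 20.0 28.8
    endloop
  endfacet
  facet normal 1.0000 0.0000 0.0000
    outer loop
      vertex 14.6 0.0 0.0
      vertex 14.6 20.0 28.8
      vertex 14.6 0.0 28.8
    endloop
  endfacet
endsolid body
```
; perimeter-only toolpath
G21 ; units = mm
G90 ; absolute positioning
G28 ; home
; layer 1
G0 Z4.8
G0 X0.0 Y0.0
G1 X14.6 Y0.0
G1 X14.6 Y20.0
G1 X0.0 Y20.0
G1 X0.0 Y0.0
; layer 2
G0 Z9.6
G0 X0.0 Y0.0
G1 X14.6 Y0.0
G1 X14.6 Y20.0
G1 X0.0 Y20.0
G1 X0.0 Y0.0
; layer 3
G0 Z14.4
G0 X0.0 Y0.0
G1 X14.6 Y0.0
G1 X14.6 Y20.0
G1 X0.0 Y20.0
G1 X0.0 Y0.0
; layer 4
G0 Z19.2
G0 X0.0 Y0.0
G1 X14.6 Y0.0
G1 X14.6 Y20.0
G1 X0.0 Y20.0
G1 X0.0 Y0.0
; layer 5
G0 Z24.0
G0 X0.0 Y0.0
G1 X14.6 Y0.0
G1 X14.6 Y20.0
G1 X0.0 Y20.0
G1 X0.0 Y0.0
; layer 6
G0 Z28.8
G0 X0.0 Y0.0
G1 X14.6 Y0.0
G1 X14.6 Y20.0
G1 X0.0 Y20.0
G1 X0.0 Y0.0
M2 ; end

The solid is a rectangular box, roughly 14.6 × 20 mm footprint and 28.8 mm tall. Slicing at Δz = 4.8 mm — 6 equal slices spanning the solid's height, so layer i sits at z = i·h/6 — gives 6 non-empty perimeters. Each is a 4-segment closed polygon; G0 lifts to the layer z and rapids to the start vertex, then G1 traces the edges.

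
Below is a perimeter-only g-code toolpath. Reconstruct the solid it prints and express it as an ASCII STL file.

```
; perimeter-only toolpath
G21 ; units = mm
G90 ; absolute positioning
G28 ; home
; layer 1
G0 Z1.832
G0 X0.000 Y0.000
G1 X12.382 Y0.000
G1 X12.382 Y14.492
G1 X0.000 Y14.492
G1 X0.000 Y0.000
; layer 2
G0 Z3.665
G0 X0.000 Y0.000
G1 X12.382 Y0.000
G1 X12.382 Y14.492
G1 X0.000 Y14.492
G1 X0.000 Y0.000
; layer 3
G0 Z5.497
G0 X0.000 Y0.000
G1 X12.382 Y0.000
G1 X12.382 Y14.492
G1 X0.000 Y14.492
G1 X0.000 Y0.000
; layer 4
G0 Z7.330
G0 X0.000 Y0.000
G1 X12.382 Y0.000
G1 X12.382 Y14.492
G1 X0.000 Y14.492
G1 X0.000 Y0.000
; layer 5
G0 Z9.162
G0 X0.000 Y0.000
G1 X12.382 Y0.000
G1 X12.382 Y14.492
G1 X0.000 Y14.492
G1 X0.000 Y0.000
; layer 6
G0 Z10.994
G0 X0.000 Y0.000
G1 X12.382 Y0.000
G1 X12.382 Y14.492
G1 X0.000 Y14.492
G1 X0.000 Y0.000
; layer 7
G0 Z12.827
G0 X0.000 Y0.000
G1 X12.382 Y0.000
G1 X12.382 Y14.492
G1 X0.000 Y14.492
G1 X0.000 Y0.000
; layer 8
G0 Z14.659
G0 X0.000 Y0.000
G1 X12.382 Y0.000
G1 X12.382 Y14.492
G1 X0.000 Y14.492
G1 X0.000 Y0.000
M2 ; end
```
solid part
  facet normal 0.0000 0.0000 -1.0000
    outer loop
      vertex 12.382 14.492 0.000
      vertex 12.382 0.000 0.000
      vertex 0.000 0.000 0.000
    endloop
  endfacet
  facet normal 0.0000 0.0000 -1.0000
    outer loop
      vertex 0.000 14.492 0.000
      vertex 12.382 14.492 0.000
      vertex 0.000 0.000 0.000
    endloop
  endfacet
  facet normal 0.0000 0.0000 1.0000
    outer loop
      vertex 0.000 0.000 14.659
      vertex 12.382 0.000 14.659
      vertex 12.382 14.492 14.659
    endloop
  endfacet
  facet normal 0.0000 0.0000 1.0000
    outer loop
      vertex 0.000 0.000 14.659
      vertex 12.382 14.492 14.659
      vertex 0.000 14.492 14.659
    endloop
  endfacet
  facet normal 0.0000 -1.0000 0.0000
    outer loop
      vertex 0.000 0.000 0.000
      vertex 12.382 0.000 0.000
      vertex 12.382 0.000 14.659
    endloop
  endfacet
  facet normal 0.0000 -1.0000 0.0000
    outer loop
      vertex 0.000 0.000 0.000
      vertex 12.382 0.000 14.659
      vertex 0.000 0.000 14.659
    endloop
  endfacet
  facet normal 0.0000 1.0000 0.0000
    outer loop
      vertex 12.382 14.492 14.659
      vertex 12.382 14.492 0.000
      vertex 0.000 14.492 0.000
    endloop
  endfacet
  facet normal 0.0000 1.0000 0.0000
    outer loop
      vertex 0.000 14.492 14.659
      vertex 12.382 14.492 14.659
      vertex 0.000 14.492 0.000
    endloop
  endfacet
  facet normal -1.0000 0.0000 0.0000
    outer loop
      vertex 0.000 14.492 14.659
      vertex 0.000 14.492 0.000
      vertex 0.000 0.000 0.000
    endloop
  endfacet
  facet normal -1.0000 0.0000 0.0000
    outer loop
      vertex 0.000 0.000 14.659
      vertex 0.000 14.492 14.659
      vertex 0.000 0.000 0.000
    endloop
  endfacet
  facet normal 1.0000 0.0000 0.0000
    outer loop
      vertex 12.382 0.000 0.000
      vertex 12.382 14.492 0.000
      vertex 12.382 14.492 14.659
    endloop
  endfacet
  facet normal 1.0000 0.0000 0.0000
    outer loop
      vertex 12.382 0.000 0.000
      vertex 12.382 14.492 14.659
      vertex 12.382 0.000 14.659
    endloop
  endfacet
endsolid part

The G0 Z moves step by Δz≈1.832 mm. Every layer's G1 loop is the same polygon, so the solid is a straight extrusion of it from z=0 to z≈14.7. Closing with flat bottom and top caps and triangulating gives 12 facets — a rectangular box, roughly 12.4 × 14.5 mm footprint and 14.7 mm tall.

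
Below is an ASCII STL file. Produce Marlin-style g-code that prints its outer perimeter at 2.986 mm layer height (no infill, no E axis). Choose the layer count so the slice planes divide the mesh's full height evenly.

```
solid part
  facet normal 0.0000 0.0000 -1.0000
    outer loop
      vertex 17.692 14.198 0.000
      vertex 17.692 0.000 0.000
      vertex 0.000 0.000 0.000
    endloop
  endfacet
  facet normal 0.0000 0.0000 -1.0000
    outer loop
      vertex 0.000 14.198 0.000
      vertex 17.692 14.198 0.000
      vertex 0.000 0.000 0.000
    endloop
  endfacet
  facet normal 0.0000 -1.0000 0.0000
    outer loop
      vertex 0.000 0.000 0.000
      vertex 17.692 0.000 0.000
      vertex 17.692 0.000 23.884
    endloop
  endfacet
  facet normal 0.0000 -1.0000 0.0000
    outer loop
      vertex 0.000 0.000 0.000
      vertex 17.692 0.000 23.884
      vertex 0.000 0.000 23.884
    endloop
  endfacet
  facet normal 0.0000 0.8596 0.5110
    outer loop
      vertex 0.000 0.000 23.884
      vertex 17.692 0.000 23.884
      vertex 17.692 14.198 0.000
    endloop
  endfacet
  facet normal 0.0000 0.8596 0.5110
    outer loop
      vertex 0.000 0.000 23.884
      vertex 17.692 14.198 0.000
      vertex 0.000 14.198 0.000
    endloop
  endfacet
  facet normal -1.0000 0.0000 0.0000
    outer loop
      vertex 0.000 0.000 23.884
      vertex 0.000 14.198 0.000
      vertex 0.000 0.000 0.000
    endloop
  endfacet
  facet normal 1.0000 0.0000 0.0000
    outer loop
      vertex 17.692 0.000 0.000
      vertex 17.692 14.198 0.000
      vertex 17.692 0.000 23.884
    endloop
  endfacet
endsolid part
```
; perimeter-only toolpath
G21 ; units = mm
G90 ; absolute positioning
G28 ; home
; layer 1
G0 Z2.986
G0 X0.000 Y0.000
G1 X17.692 Y0.000
G1 X17.692 Y12.423
G1 X0.000 Y12.423
G1 X0.000 Y0.000
; layer 2
G0 Z5.971
G0 X0.000 Y0.000
G1 X17.692 Y0.000
G1 X17.692 Y10.649
G1 X0.000 Y10.649
G1 X0.000 Y0.000
; layer 3
G0 Z8.957
G0 X0.000 Y0.000
G1 X17.692 Y0.000
G1 X17.692 Y8.874
G1 X0.000 Y8.874
G1 X0.000 Y0.000
; layer 4
G0 Z11.942
G0 X0.000 Y0.000
G1 X17.692 Y0.000
G1 X17.692 Y7.099
G1 X0.000 Y7.099
G1 X0.000 Y0.000
; layer 5
G0 Z14.928
G0 X0.000 Y0.000
G1 X17.692 Y0.000
G1 X17.692 Y5.324
G1 X0.000 Y5.324
G1 X0.000 Y0.000
; layer 6
G0 Z17.913
G0 X0.000 Y0.000
G1 X17.692 Y0.000
G1 X17.692 Y3.550
G1 X0.000 Y3.550
G1 X0.000 Y0.000
; layer 7
G0 Z20.898
G0 X0.000 Y0.000
G1 X17.692 Y0.000
G1 X17.692 Y1.775
G1 X0.000 Y1.775
G1 X0.000 Y0.000
M2 ; end

The solid is a wedge (ramp): 17.7 × 14.2 mm base, rising to 23.9 mm along the y=0 edge and sloping linearly to z=0 at y=14.2. Slicing at Δz = 2.986 mm — 8 equal slices spanning the solid's height, so layer i sits at z = i·h/8 — gives 7 non-empty perimeters. Each is a 4-segment closed polygon; G0 lifts to the layer z and rapids to the start vertex, then G1 traces the edges. The cross-section shrinks linearly with z (the slice at the apex is degenerate and omitted).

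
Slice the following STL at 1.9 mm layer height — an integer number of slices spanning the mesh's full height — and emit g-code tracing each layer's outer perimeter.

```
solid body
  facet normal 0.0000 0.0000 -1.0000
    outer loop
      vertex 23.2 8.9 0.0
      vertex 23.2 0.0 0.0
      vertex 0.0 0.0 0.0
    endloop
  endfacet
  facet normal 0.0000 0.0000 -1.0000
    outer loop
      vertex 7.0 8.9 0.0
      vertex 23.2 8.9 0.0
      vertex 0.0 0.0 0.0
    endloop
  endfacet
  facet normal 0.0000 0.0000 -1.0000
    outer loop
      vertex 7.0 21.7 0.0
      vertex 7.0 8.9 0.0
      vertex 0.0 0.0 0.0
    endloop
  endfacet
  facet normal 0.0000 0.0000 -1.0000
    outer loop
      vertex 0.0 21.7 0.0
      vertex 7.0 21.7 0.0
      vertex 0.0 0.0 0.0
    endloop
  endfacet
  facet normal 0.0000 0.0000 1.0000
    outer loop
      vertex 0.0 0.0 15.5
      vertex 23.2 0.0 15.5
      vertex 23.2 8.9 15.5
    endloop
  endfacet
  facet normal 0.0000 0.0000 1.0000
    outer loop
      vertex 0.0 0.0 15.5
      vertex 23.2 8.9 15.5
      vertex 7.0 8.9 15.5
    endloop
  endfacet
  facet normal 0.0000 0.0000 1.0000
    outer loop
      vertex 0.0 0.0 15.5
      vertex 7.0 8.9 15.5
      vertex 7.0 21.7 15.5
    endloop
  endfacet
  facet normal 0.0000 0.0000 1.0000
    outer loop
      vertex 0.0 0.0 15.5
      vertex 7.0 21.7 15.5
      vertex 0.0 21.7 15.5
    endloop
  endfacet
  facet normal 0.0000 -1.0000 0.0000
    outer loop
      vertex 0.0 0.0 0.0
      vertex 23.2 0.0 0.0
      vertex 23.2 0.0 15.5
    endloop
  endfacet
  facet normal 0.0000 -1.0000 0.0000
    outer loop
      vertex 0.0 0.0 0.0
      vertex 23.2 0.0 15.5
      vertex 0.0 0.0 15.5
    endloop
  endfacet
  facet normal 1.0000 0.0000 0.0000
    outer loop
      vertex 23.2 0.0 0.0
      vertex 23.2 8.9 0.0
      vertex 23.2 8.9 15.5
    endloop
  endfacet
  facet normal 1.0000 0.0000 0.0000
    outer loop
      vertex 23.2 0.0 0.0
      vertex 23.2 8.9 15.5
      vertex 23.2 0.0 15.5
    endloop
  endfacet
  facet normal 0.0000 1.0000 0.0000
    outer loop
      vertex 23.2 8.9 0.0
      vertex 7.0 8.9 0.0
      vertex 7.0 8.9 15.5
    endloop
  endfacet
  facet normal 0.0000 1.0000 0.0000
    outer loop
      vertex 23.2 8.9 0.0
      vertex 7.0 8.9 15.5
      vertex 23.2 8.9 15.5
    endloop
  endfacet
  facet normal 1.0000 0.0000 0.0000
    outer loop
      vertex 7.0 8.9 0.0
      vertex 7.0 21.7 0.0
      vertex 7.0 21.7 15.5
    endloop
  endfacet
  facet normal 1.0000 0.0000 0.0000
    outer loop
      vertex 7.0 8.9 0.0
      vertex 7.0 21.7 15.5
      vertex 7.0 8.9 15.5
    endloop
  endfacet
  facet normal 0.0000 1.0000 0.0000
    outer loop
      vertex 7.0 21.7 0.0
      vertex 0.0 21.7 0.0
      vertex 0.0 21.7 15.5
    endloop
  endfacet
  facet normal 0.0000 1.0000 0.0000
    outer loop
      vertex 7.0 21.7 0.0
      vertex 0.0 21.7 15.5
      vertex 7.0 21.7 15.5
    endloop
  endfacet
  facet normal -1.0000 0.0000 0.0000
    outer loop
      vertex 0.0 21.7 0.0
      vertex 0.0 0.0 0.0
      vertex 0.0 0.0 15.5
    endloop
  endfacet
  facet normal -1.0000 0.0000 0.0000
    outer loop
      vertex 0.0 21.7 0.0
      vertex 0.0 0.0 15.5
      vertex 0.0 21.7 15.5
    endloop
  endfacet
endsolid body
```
; perimeter-only toolpath
G21 ; units = mm
G90 ; absolute positioning
G28 ; home
; layer 1
G0 Z1.9
G0 X0.0 Y0.0
G1 X23.2 Y0.0
G1 X23.2 Y8.9
G1 X7.0 Y8.9
G1 X7.0 Y21.7
G1 X0.0 Y21.7
G1 X0.0 Y0.0
; layer 2
G0 Z3.9
G0 X0.0 Y0.0
G1 X23.2 Y0.0
G1 X23.2 Y8.9
G1 X7.0 Y8.9
G1 X7.0 Y21.7
G1 X0.0 Y21.7
G1 X0.0 Y0.0
; layer 3
G0 Z5.8
G0 X0.0 Y0.0
G1 X23.2 Y0.0
G1 X23.2 Y8.9
G1 X7.0 Y8.9
G1 X7.0 Y21.7
G1 X0.0 Y21.7
G1 X0.0 Y0.0
; layer 4
G0 Z7.8
G0 X0.0 Y0.0
G1 X23.2 Y0.0
G1 X23.2 Y8.9
G1 X7.0 Y8.9
G1 X7.0 Y21.7
G1 X0.0 Y21.7
G1 X0.0 Y0.0
; layer 5
G0 Z9.7
G0 X0.0 Y0.0
G1 X23.2 Y0.0
G1 X23.2 Y8.9
G1 X7.0 Y8.9
G1 X7.0 Y21.7
G1 X0.0 Y21.7
G1 X0.0 Y0.0
; layer 6
G0 Z11.6
G0 X0.0 Y0.0
G1 X23.2 Y0.0
G1 X23.2 Y8.9
G1 X7.0 Y8.9
G1 X7.0 Y21.7
G1 X0.0 Y21.7
G1 X0.0 Y0.0
; layer 7
G0 Z13.6
G0 X0.0 Y0.0
G1 X23.2 Y0.0
G1 X23.2 Y8.9
G1 X7.0 Y8.9
G1 X7.0 Y21.7
G1 X0.0 Y21.7
G1 X0.0 Y0.0
; layer 8
G0 Z15.5
G0 X0.0 Y0.0
G1 X23.2 Y0.0
G1 X23.2 Y8.9
G1 X7.0 Y8.9
G1 X7.0 Y21.7
G1 X0.0 Y21.7
G1 X0.0 Y0.0
M2 ; end

The solid is an L-shaped prism: outer 23.2 × 21.7 mm, arm thicknesses ≈ 8.9 mm (horizontal) and 7 mm (vertical), extruded 15.5 mm in z. Slicing at Δz = 1.9 mm — 8 equal slices spanning the solid's height, so layer i sits at z = i·h/8 — gives 8 non-empty perimeters. Each is a 6-segment closed polygon; G0 lifts to the layer z and rapids to the start vertex, then G1 traces the edges.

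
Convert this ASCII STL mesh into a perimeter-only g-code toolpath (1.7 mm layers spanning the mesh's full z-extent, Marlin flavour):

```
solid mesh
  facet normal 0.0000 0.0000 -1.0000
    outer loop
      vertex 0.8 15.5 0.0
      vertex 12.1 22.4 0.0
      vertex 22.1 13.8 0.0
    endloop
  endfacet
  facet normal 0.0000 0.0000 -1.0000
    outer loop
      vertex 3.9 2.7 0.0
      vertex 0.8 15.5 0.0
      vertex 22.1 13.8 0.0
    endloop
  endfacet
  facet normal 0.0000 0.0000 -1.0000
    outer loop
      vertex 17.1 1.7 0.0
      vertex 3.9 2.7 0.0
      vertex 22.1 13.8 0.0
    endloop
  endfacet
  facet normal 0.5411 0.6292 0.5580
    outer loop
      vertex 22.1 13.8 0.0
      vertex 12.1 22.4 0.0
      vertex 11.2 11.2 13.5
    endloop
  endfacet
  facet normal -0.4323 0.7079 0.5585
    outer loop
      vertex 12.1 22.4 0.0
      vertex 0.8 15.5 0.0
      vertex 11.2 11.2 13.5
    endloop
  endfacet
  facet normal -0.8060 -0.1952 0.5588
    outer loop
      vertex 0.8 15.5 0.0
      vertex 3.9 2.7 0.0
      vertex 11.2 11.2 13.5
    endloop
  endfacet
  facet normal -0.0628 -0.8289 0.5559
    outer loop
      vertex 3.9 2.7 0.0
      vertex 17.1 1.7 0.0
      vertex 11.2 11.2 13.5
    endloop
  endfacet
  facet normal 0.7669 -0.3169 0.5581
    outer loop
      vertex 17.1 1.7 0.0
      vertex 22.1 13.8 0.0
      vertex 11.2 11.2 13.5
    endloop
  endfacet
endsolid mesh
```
; perimeter-only toolpath
G21 ; units = mm
G90 ; absolute positioning
G28 ; home
; layer 1
G0 Z1.7
G0 X20.7 Y13.5
G1 X12.0 Y21.0
G1 X2.1 Y15.0
G1 X4.8 Y3.8
G1 X16.4 Y2.9
G1 X20.7 Y13.5
; layer 2
G0 Z3.4
G0 X19.4 Y13.2
G1 X11.9 Y19.6
G1 X3.4 Y14.4
G1 X5.7 Y4.8
G1 X15.6 Y4.1
G1 X19.4 Y13.2
; layer 3
G0 Z5.1
G0 X18.0 Y12.8
G1 X11.8 Y18.2
G1 X4.7 Y13.9
G1 X6.6 Y5.9
G1 X14.9 Y5.3
G1 X18.0 Y12.8
; layer 4
G0 Z6.8
G0 X16.6 Y12.5
G1 X11.6 Y16.8
G1 X6.0 Y13.3
G1 X7.5 Y6.9
G1 X14.2 Y6.4
G1 X16.6 Y12.5
; layer 5
G0 Z8.4
G0 X15.3 Y12.2
G1 X11.5 Y15.4
G1 X7.3 Y12.8
G1 X8.5 Y8.0
G1 X13.4 Y7.6
G1 X15.3 Y12.2
; layer 6
G0 Z10.1
G0 X13.9 Y11.8
G1 X11.4 Y14.0
G1 X8.6 Y12.3
G1 X9.4 Y9.1
G1 X12.7 Y8.8
G1 X13.9 Y11.8
; layer 7
G0 Z11.8
G0 X12.6 Y11.5
G1 X11.3 Y12.6
G1 X9.9 Y11.7
G1 X10.3 Y10.1
G1 X11.9 Y10.0
G1 X12.6 Y11.5
M2 ; end

The solid is a regular 5-sided pyramid, base circumscribed radius ≈ 11.2 mm, apex at z ≈ 13.5 mm. Slicing at Δz = 1.7 mm — 8 equal slices spanning the solid's height, so layer i sits at z = i·h/8 — gives 7 non-empty perimeters. Each is a 5-segment closed polygon; G0 lifts to the layer z and rapids to the start vertex, then G1 traces the edges. The cross-section shrinks linearly with z (the slice at the apex is degenerate and omitted).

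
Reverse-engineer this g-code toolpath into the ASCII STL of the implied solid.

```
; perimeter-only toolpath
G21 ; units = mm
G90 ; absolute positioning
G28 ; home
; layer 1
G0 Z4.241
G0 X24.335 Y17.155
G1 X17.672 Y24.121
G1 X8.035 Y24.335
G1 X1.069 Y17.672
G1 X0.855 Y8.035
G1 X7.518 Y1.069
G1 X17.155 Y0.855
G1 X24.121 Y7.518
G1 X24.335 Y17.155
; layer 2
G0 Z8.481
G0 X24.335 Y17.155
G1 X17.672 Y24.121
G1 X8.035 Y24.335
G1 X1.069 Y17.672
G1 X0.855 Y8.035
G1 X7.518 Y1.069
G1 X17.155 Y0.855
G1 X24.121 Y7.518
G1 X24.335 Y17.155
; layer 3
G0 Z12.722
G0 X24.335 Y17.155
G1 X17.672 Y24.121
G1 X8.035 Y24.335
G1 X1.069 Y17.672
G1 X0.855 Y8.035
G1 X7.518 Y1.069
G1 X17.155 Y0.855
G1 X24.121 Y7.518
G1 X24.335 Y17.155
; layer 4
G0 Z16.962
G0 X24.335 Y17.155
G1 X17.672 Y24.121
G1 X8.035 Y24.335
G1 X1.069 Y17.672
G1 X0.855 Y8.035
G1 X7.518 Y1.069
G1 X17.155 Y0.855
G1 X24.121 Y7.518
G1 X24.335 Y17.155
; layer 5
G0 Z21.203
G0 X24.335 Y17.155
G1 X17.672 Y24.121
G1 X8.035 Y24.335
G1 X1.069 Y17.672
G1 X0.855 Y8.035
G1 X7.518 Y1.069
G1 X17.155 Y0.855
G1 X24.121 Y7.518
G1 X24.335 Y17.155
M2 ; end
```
solid part
  facet normal 0.0000 0.0000 -1.0000
    outer loop
      vertex 8.035 24.335 0.000
      vertex 17.672 24.121 0.000
      vertex 24.335 17.155 0.000
    endloop
  endfacet
  facet normal 0.0000 0.0000 -1.0000
    outer loop
      vertex 1.069 17.672 0.000
      vertex 8.035 24.335 0.000
      vertex 24.335 17.155 0.000
    endloop
  endfacet
  facet normal 0.0000 0.0000 -1.0000
    outer loop
      vertex 0.855 8.035 0.000
      vertex 1.069 17.672 0.000
      vertex 24.335 17.155 0.000
    endloop
  endfacet
  facet normal 0.0000 0.0000 -1.0000
    outer loop
      vertex 7.518 1.069 0.000
      vertex 0.855 8.035 0.000
      vertex 24.335 17.155 0.000
    endloop
  endfacet
  facet normal 0.0000 0.0000 -1.0000
    outer loop
      vertex 17.155 0.855 0.000
      vertex 7.518 1.069 0.000
      vertex 24.335 17.155 0.000
    endloop
  endfacet
  facet normal 0.0000 0.0000 -1.0000
    outer loop
      vertex 24.121 7.518 0.000
      vertex 17.155 0.855 0.000
      vertex 24.335 17.155 0.000
    endloop
  endfacet
  facet normal 0.0000 0.0000 1.0000
    outer loop
      vertex 24.335 17.155 21.203
      vertex 17.672 24.121 21.203
      vertex 8.035 24.335 21.203
    endloop
  endfacet
  facet normal 0.0000 0.0000 1.0000
    outer loop
      vertex 24.335 17.155 21.203
      vertex 8.035 24.335 21.203
      vertex 1.069 17.672 21.203
    endloop
  endfacet
  facet normal 0.0000 0.0000 1.0000
    outer loop
      vertex 24.335 17.155 21.203
      vertex 1.069 17.672 21.203
      vertex 0.855 8.035 21.203
    endloop
  endfacet
  facet normal 0.0000 0.0000 1.0000
    outer loop
      vertex 24.335 17.155 21.203
      vertex 0.855 8.035 21.203
      vertex 7.518 1.069 21.203
    endloop
  endfacet
  facet normal 0.0000 0.0000 1.0000
    outer loop
      vertex 24.335 17.155 21.203
      vertex 7.518 1.069 21.203
      vertex 17.155 0.855 21.203
    endloop
  endfacet
  facet normal 0.0000 0.0000 1.0000
    outer loop
      vertex 24.335 17.155 21.203
      vertex 17.155 0.855 21.203
      vertex 24.121 7.518 21.203
    endloop
  endfacet
  facet normal 0.7226 0.6912 0.0000
    outer loop
      vertex 24.335 17.155 0.000
      vertex 17.672 24.121 0.000
      vertex 17.672 24.121 21.203
    endloop
  endfacet
  facet normal 0.7226 0.6912 0.0000
    outer loop
      vertex 24.335 17.155 0.000
      vertex 17.672 24.121 21.203
      vertex 24.335 17.155 21.203
    endloop
  endfacet
  facet normal 0.0222 0.9998 0.0000
    outer loop
      vertex 17.672 24.121 0.000
      vertex 8.035 24.335 0.000
      vertex 8.035 24.335 21.203
    endloop
  endfacet
  facet normal 0.0222 0.9998 0.0000
    outer loop
      vertex 17.672 24.121 0.000
      vertex 8.035 24.335 21.203
      vertex 17.672 24.121 21.203
    endloop
  endfacet
  facet normal -0.6912 0.7226 0.0000
    outer loop
      vertex 8.035 24.335 0.000
      vertex 1.069 17.672 0.000
      vertex 1.069 17.672 21.203
    endloop
  endfacet
  facet normal -0.6912 0.7226 0.0000
    outer loop
      vertex 8.035 24.335 0.000
      vertex 1.069 17.672 21.203
      vertex 8.035 24.335 21.203
    endloop
  endfacet
  facet normal -0.9998 0.0222 0.0000
    outer loop
      vertex 1.069 17.672 0.000
      vertex 0.855 8.035 0.000
      vertex 0.855 8.035 21.203
    endloop
  endfacet
  facet normal -0.9998 0.0222 0.0000
    outer loop
      vertex 1.069 17.672 0.000
      vertex 0.855 8.035 21.203
      vertex 1.069 17.672 21.203
    endloop
  endfacet
  facet normal -0.7226 -0.6912 0.0000
    outer loop
      vertex 0.855 8.035 0.000
      vertex 7.518 1.069 0.000
      vertex 7.518 1.069 21.203
    endloop
  endfacet
  facet normal -0.7226 -0.6912 0.0000
    outer loop
      vertex 0.855 8.035 0.000
      vertex 7.518 1.069 21.203
      vertex 0.855 8.035 21.203
    endloop
  endfacet
  facet normal -0.0222 -0.9998 0.0000
    outer loop
      vertex 7.518 1.069 0.000
      vertex 17.155 0.855 0.000
      vertex 17.155 0.855 21.203
    endloop
  endfacet
  facet normal -0.0222 -0.9998 0.0000
    outer loop
      vertex 7.518 1.069 0.000
      vertex 17.155 0.855 21.203
      vertex 7.518 1.069 21.203
    endloop
  endfacet
  facet normal 0.6912 -0.7226 0.0000
    outer loop
      vertex 17.155 0.855 0.000
      vertex 24.121 7.518 0.000
      vertex 24.121 7.518 21.203
    endloop
  endfacet
  facet normal 0.6912 -0.7226 0.0000
    outer loop
      vertex 17.155 0.855 0.000
      vertex 24.121 7.518 21.203
      vertex 17.155 0.855 21.203
    endloop
  endfacet
  facet normal 0.9998 -0.0222 0.0000
    outer loop
      vertex 24.121 7.518 0.000
      vertex 24.335 17.155 0.000
      vertex 24.335 17.155 21.203
    endloop
  endfacet
  facet normal 0.9998 -0.0222 0.0000
    outer loop
      vertex 24.121 7.518 0.000
      vertex 24.335 17.155 21.203
      vertex 24.121 7.518 21.203
    endloop
  endfacet
endsolid part

The G0 Z moves step by Δz≈4.241 mm. Every layer's G1 loop is the same polygon, so the solid is a straight extrusion of it from z=0 to z≈21.2. Closing with flat bottom and top caps and triangulating gives 28 facets — a regular 8-sided prism (a cylinder approximated with 8 flat sides), circumscribed radius ≈ 12.6 mm, height ≈ 21.2 mm.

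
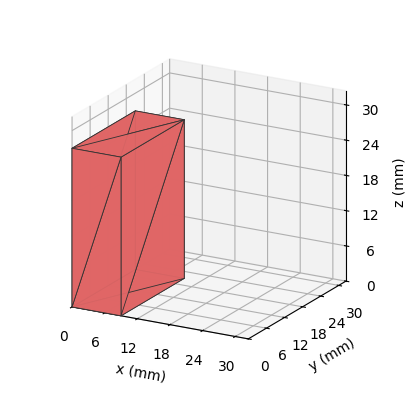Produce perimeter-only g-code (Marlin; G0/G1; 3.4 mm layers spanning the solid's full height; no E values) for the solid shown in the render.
Reading the render: the shape is a rectangular box, roughly 9 × 21 mm footprint and 27 mm tall (dimensions read to the nearest mm from the axis ticks). For the g-code, the solid's height is divided into equal slices at the stated Δz and each level perimeter traced with G1 moves after a G0 lift.

; perimeter-only toolpath
G21 ; units = mm
G90 ; absolute positioning
G28 ; home
; layer 1
G0 Z3.4
G0 X0.0 Y0.0
G1 X9.0 Y0.0
G1 X9.0 Y21.0
G1 X0.0 Y21.0
G1 X0.0 Y0.0
; layer 2
G0 Z6.8
G0 X0.0 Y0.0
G1 X9.0 Y0.0
G1 X9.0 Y21.0
G1 X0.0 Y21.0
G1 X0.0 Y0.0
; layer 3
G0 Z10.1
G0 X0.0 Y0.0
G1 X9.0 Y0.0
G1 X9.0 Y21.0
G1 X0.0 Y21.0
G1 X0.0 Y0.0
; layer 4
G0 Z13.5
G0 X0.0 Y0.0
G1 X9.0 Y0.0
G1 X9.0 Y21.0
G1 X0.0 Y21.0
G1 X0.0 Y0.0
; layer 5
G0 Z16.9
G0 X0.0 Y0.0
G1 X9.0 Y0.0
G1 X9.0 Y21.0
G1 X0.0 Y21.0
G1 X0.0 Y0.0
; layer 6
G0 Z20.2
G0 X0.0 Y0.0
G1 X9.0 Y0.0
G1 X9.0 Y21.0
G1 X0.0 Y21.0
G1 X0.0 Y0.0
; layer 7
G0 Z23.6
G0 X0.0 Y0.0
G1 X9.0 Y0.0
G1 X9.0 Y21.0
G1 X0.0 Y21.0
G1 X0.0 Y0.0
; layer 8
G0 Z27.0
G0 X0.0 Y0.0
G1 X9.0 Y0.0
G1 X9.0 Y21.0
G1 X0.0 Y21.0
G1 X0.0 Y0.0
M2 ; end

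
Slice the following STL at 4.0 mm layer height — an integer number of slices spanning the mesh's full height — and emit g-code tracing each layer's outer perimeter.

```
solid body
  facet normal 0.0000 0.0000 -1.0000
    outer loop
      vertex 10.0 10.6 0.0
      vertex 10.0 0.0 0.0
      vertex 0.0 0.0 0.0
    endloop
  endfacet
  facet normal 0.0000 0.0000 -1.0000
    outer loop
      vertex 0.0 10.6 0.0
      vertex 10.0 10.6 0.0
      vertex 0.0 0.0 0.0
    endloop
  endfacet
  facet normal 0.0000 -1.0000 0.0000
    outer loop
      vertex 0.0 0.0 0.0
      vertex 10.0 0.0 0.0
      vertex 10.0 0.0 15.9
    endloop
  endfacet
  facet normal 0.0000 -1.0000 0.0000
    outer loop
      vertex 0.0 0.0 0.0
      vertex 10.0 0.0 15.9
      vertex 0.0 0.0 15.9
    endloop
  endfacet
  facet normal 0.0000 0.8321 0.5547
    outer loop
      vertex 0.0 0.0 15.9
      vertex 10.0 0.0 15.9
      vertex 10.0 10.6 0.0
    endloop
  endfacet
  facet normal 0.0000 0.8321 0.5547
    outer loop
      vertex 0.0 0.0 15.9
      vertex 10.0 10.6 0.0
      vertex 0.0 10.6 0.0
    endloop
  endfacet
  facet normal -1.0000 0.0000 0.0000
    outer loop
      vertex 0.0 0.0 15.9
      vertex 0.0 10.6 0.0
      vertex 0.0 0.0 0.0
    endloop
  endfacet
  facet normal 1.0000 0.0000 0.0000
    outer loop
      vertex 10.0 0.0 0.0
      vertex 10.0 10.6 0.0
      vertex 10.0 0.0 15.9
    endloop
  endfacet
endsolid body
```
; perimeter-only toolpath
G21 ; units = mm
G90 ; absolute positioning
G28 ; home
; layer 1
G0 Z4.0
G0 X0.0 Y0.0
G1 X10.0 Y0.0
G1 X10.0 Y7.9
G1 X0.0 Y7.9
G1 X0.0 Y0.0
; layer 2
G0 Z8.0
G0 X0.0 Y0.0
G1 X10.0 Y0.0
G1 X10.0 Y5.3
G1 X0.0 Y5.3
G1 X0.0 Y0.0
; layer 3
G0 Z11.9
G0 X0.0 Y0.0
G1 X10.0 Y0.0
G1 X10.0 Y2.6
G1 X0.0 Y2.6
G1 X0.0 Y0.0
M2 ; end

The solid is a wedge (ramp): 10 × 10.6 mm base, rising to 15.9 mm along the y=0 edge and sloping linearly to z=0 at y=10.6. Slicing at Δz = 4.0 mm — 4 equal slices spanning the solid's height, so layer i sits at z = i·h/4 — gives 3 non-empty perimeters. Each is a 4-segment closed polygon; G0 lifts to the layer z and rapids to the start vertex, then G1 traces the edges. The cross-section shrinks linearly with z (the slice at the apex is degenerate and omitted).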